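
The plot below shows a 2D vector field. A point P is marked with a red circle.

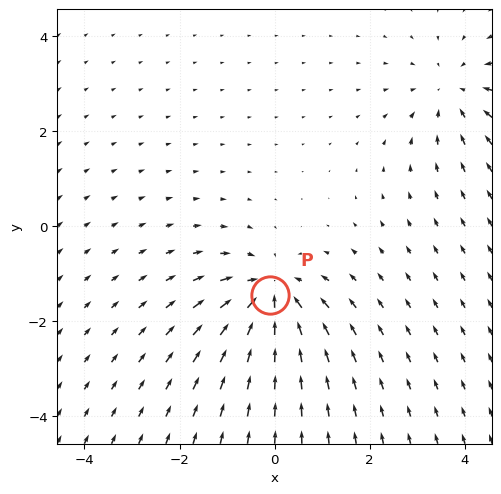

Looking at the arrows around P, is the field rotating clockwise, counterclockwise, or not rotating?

not rotating

Near P at (-0.1, -1.4) the arrows show no circulation. The curl there is ≈0.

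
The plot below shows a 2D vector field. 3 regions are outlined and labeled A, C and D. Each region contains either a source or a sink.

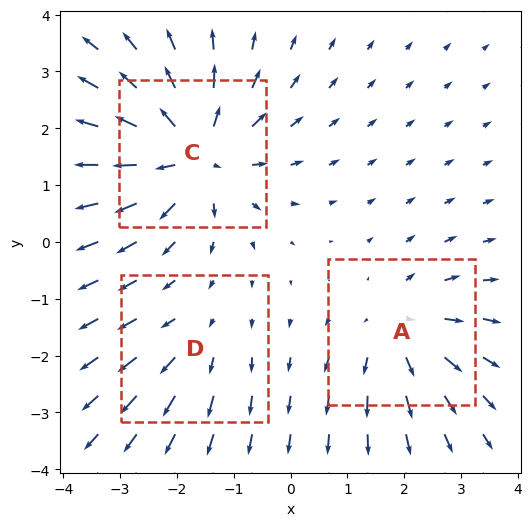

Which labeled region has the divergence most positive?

Divergence at each region's feature centre — A: about +3, C: about +5, D: about +2. Region C is most positive.

C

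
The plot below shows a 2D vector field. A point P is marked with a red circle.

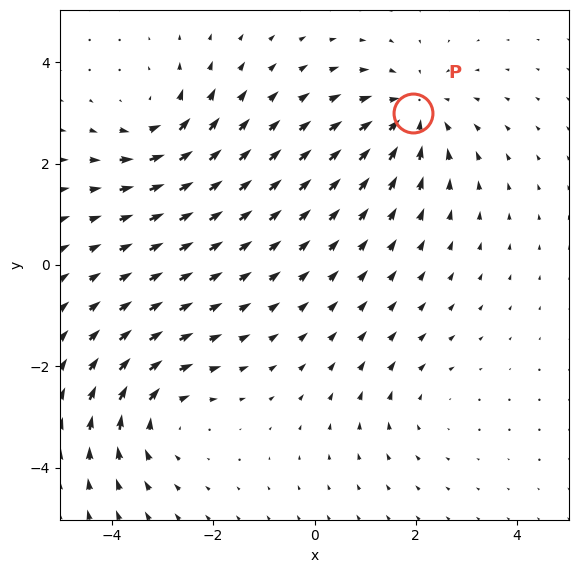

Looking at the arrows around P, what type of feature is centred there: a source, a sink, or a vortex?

sink

At P (1.9, 3.0) the arrows converge inward. Divergence about -4, curl ≈0 — negative divergence with near-zero curl is a sink.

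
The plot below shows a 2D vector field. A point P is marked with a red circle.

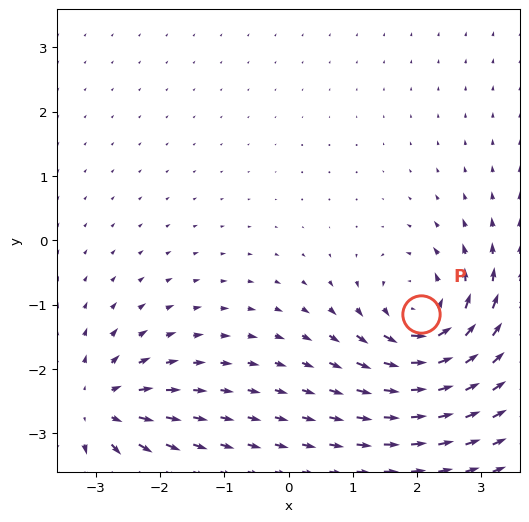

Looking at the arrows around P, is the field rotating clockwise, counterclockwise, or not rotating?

counterclockwise

Near P at (2.1, -1.1) the arrows circulate counterclockwise. The curl (z-component) there is about +6; positive curl means counterclockwise rotation.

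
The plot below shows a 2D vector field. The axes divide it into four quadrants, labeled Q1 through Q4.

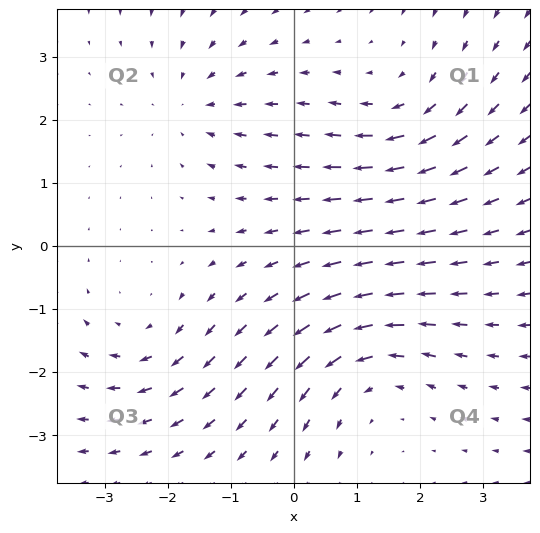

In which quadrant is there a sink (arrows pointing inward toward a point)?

Q2

The sink sits at approximately (-1.6, 2.3), which lies in quadrant Q2. The divergence there is about -3, negative as expected for a sink.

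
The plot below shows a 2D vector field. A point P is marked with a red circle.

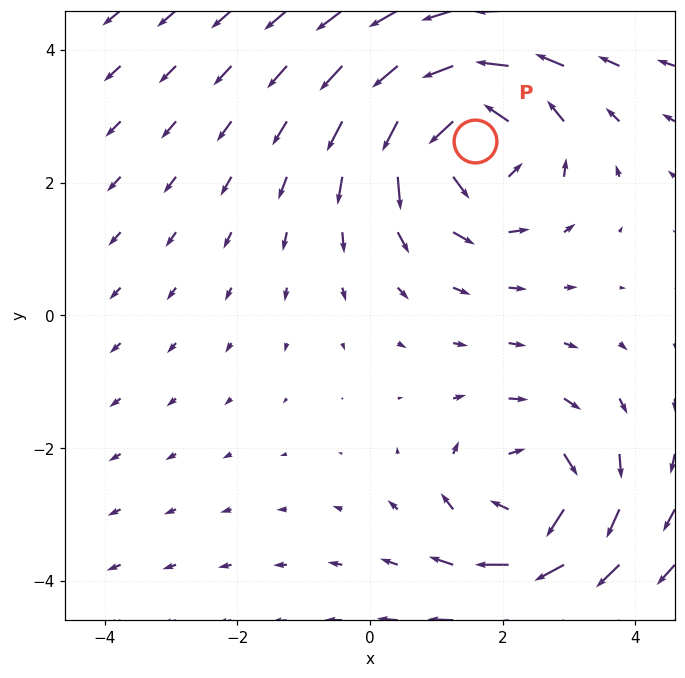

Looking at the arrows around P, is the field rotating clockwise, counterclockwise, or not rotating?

Near P at (1.6, 2.6) the arrows circulate counterclockwise. The curl (z-component) there is about +4; positive curl means counterclockwise rotation.

counterclockwise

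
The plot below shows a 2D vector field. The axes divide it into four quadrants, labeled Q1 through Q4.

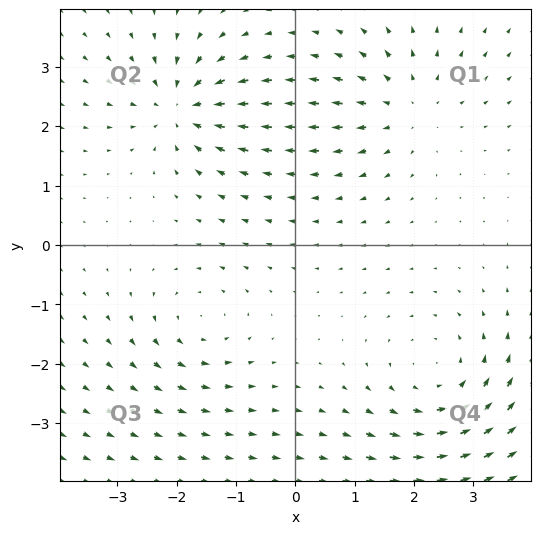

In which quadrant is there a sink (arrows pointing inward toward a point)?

The sink sits at approximately (-1.9, 2.3), which lies in quadrant Q2. The divergence there is about -5, negative as expected for a sink.

Q2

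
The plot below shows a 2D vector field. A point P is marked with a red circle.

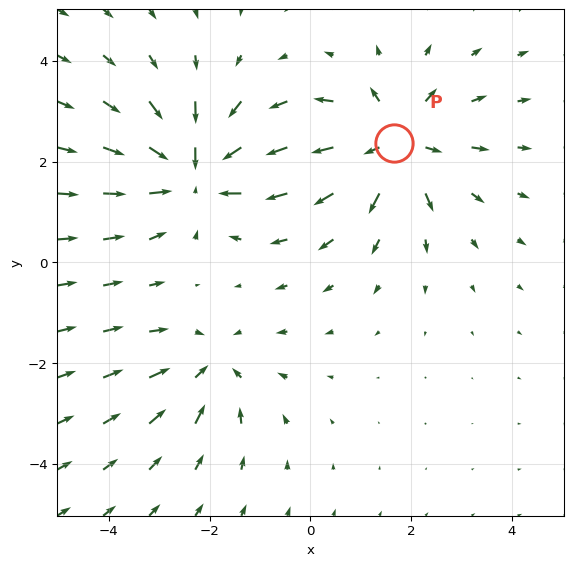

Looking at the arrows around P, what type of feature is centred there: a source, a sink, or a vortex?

At P (1.7, 2.4) the arrows spread outward. Divergence about +4, curl ≈0 — positive divergence with near-zero curl is a source.

source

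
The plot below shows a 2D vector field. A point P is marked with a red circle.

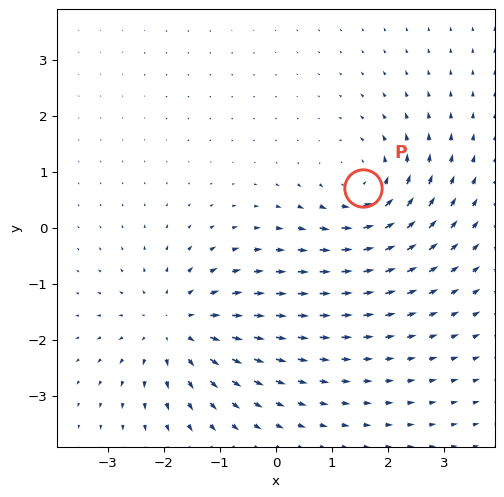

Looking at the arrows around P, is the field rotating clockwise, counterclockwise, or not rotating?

Near P at (1.6, 0.7) the arrows circulate counterclockwise. The curl (z-component) there is about +4; positive curl means counterclockwise rotation.

counterclockwise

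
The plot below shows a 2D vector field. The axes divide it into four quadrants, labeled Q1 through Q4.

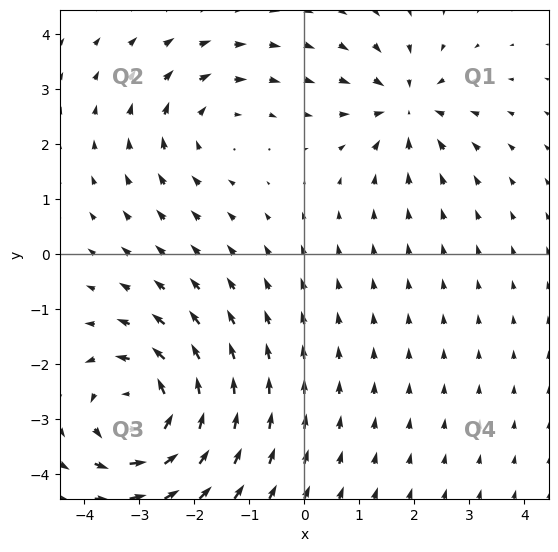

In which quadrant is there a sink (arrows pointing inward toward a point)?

The sink sits at approximately (1.9, 2.7), which lies in quadrant Q1. The divergence there is about -3, negative as expected for a sink.

Q1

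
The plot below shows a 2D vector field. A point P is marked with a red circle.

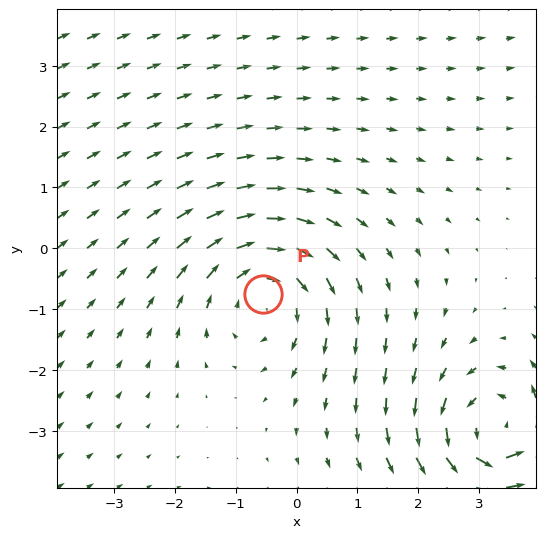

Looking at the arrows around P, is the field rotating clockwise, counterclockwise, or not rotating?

clockwise

Near P at (-0.6, -0.8) the arrows circulate clockwise. The curl (z-component) there is about -3; negative curl means clockwise rotation.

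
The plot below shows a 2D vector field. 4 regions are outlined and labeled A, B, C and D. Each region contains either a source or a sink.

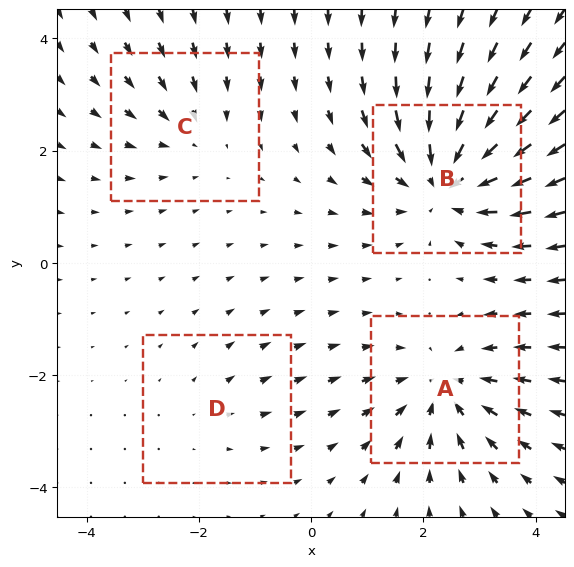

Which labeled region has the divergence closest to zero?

Divergence at each region's feature centre — A: about -5, B: about -7, C: about -3, D: about +2. Region D is closest to zero.

D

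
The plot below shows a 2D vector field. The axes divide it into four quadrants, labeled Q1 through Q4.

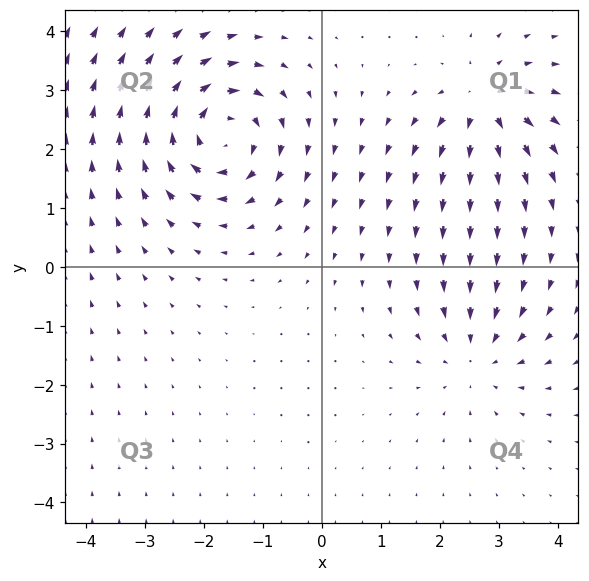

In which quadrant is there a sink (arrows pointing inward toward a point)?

The sink sits at approximately (2.6, -1.5), which lies in quadrant Q4. The divergence there is about -4, negative as expected for a sink.

Q4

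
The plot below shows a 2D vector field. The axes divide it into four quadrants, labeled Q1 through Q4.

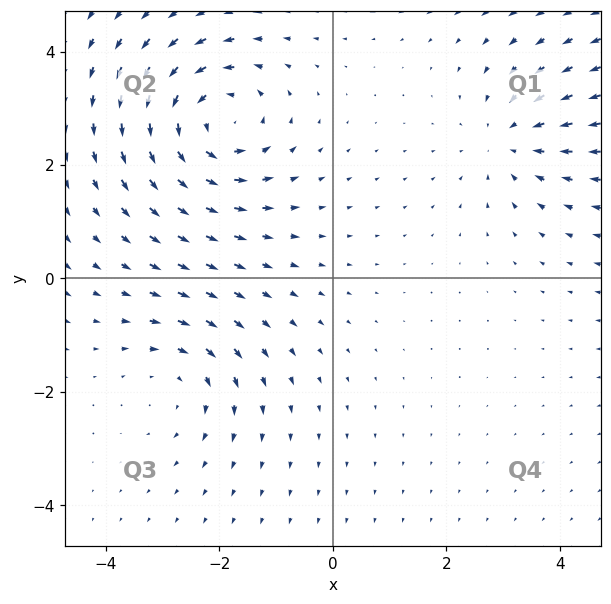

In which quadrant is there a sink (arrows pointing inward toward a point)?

Q1

The sink sits at approximately (3.1, 2.4), which lies in quadrant Q1. The divergence there is about -3, negative as expected for a sink.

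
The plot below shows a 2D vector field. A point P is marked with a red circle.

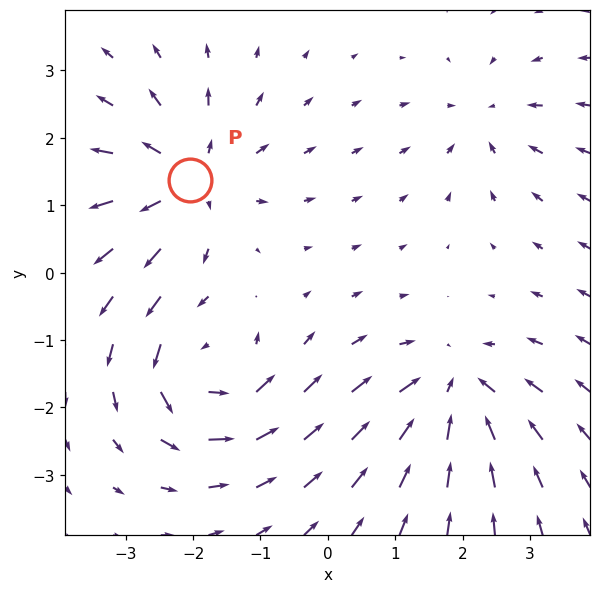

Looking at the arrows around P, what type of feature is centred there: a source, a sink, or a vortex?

At P (-2.0, 1.4) the arrows spread outward. Divergence about +6, curl ≈0 — positive divergence with near-zero curl is a source.

source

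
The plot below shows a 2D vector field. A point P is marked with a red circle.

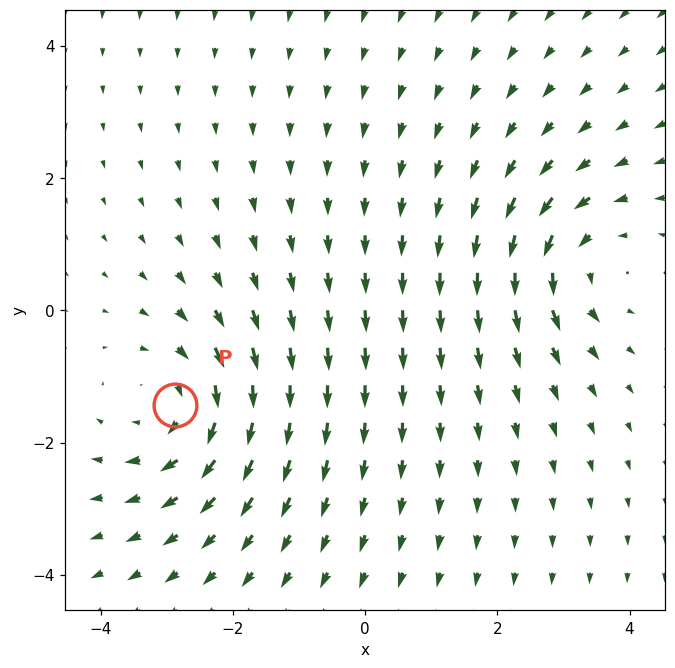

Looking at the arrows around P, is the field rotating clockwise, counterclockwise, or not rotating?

Near P at (-2.9, -1.4) the arrows circulate clockwise. The curl (z-component) there is about -4; negative curl means clockwise rotation.

clockwise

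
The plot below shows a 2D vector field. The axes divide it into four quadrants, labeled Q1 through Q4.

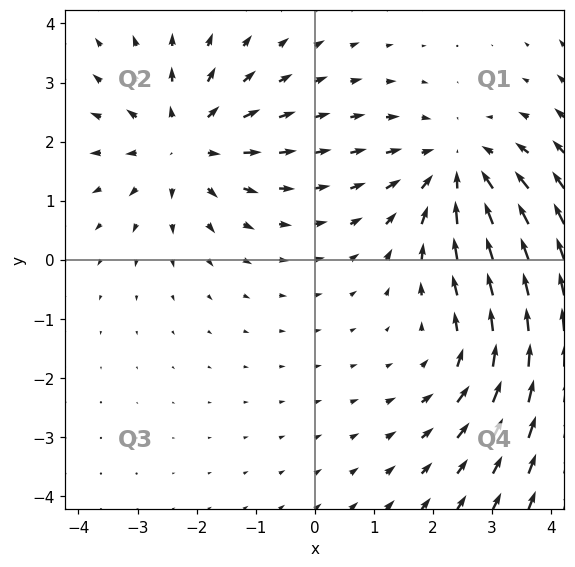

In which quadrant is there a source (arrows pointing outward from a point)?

The source sits at approximately (-2.2, 2.0), which lies in quadrant Q2. The divergence there is about +4, positive as expected for a source.

Q2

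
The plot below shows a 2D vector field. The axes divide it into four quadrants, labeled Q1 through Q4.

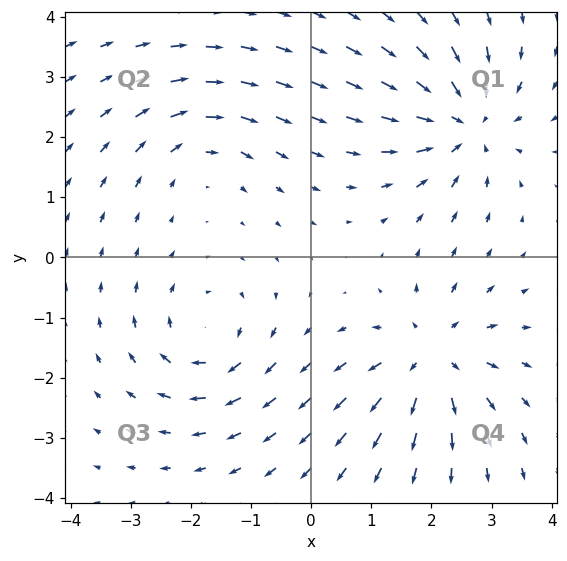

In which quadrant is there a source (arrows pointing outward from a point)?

Q4

The source sits at approximately (2.0, -1.6), which lies in quadrant Q4. The divergence there is about +5, positive as expected for a source.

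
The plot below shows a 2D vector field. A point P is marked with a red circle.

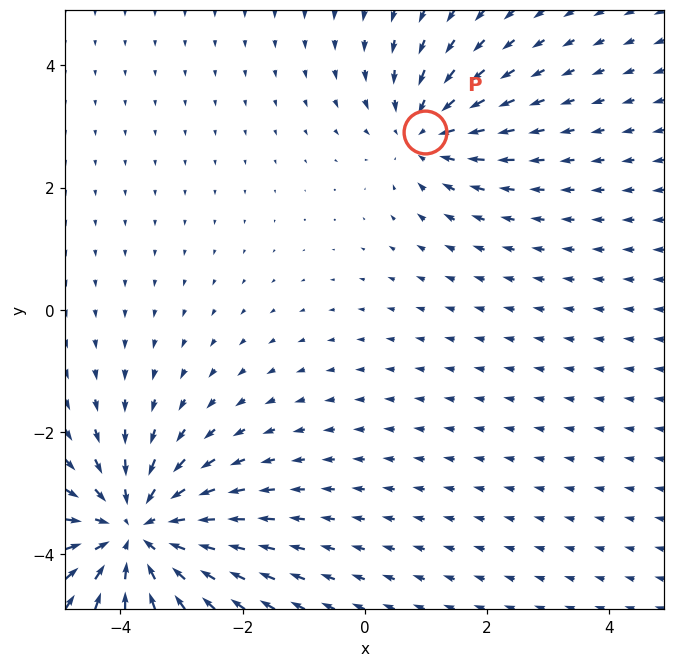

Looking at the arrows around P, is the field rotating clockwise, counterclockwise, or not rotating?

Near P at (1.0, 2.9) the arrows show no circulation. The curl there is ≈0.

not rotating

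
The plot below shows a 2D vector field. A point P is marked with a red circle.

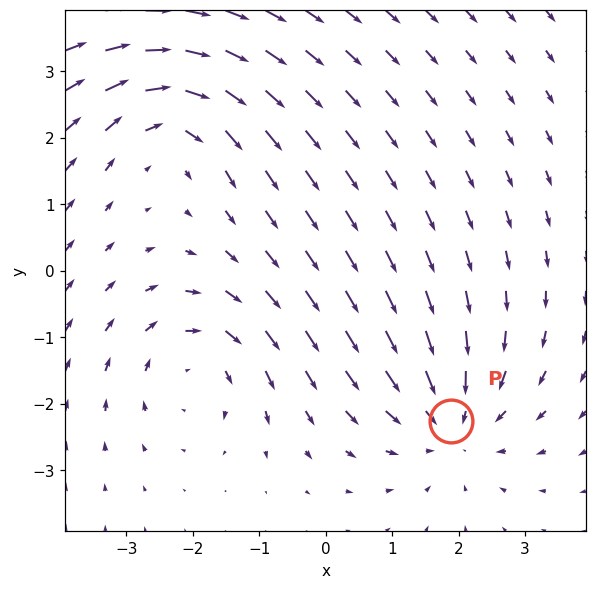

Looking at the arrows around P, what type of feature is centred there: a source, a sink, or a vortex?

sink

At P (1.9, -2.3) the arrows converge inward. Divergence about -4, curl ≈0 — negative divergence with near-zero curl is a sink.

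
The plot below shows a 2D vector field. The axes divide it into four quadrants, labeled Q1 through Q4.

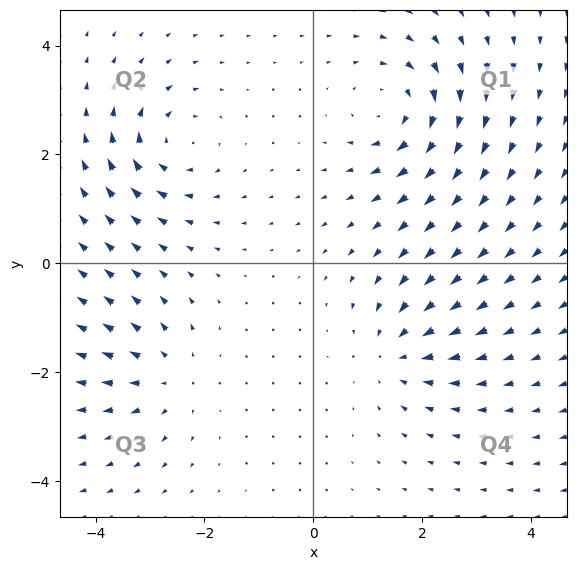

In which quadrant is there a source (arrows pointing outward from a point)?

Q3

The source sits at approximately (-2.6, -2.1), which lies in quadrant Q3. The divergence there is about +4, positive as expected for a source.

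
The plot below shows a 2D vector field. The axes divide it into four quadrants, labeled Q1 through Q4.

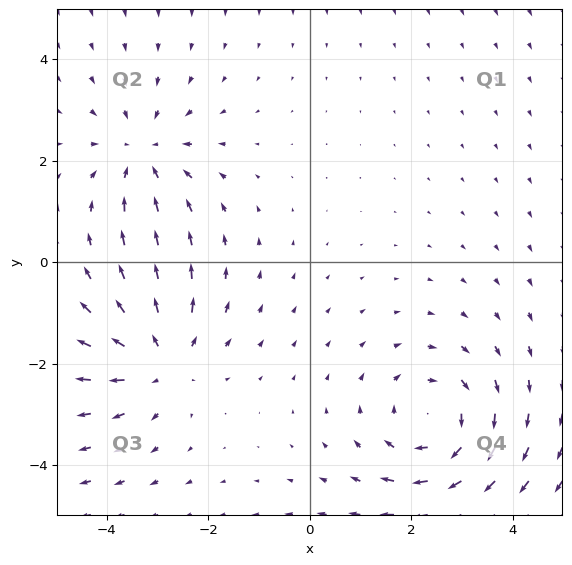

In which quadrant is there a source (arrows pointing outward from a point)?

Q3

The source sits at approximately (-2.9, -1.9), which lies in quadrant Q3. The divergence there is about +4, positive as expected for a source.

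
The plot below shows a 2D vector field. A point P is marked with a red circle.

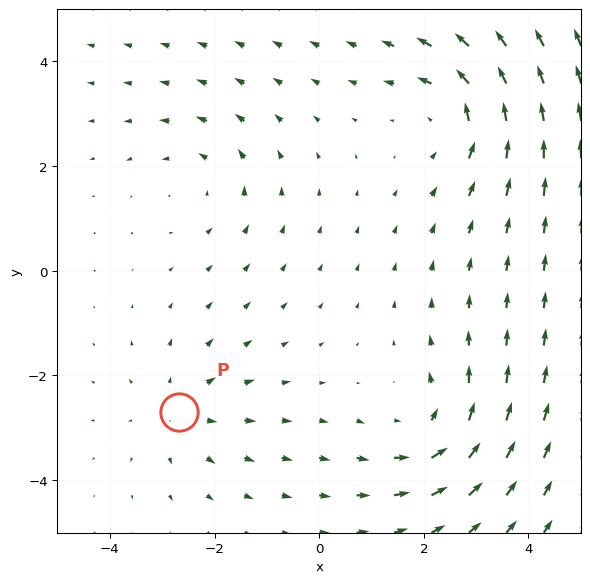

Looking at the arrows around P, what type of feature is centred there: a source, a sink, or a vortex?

At P (-2.7, -2.7) the arrows spread outward. Divergence about +3, curl ≈0 — positive divergence with near-zero curl is a source.

source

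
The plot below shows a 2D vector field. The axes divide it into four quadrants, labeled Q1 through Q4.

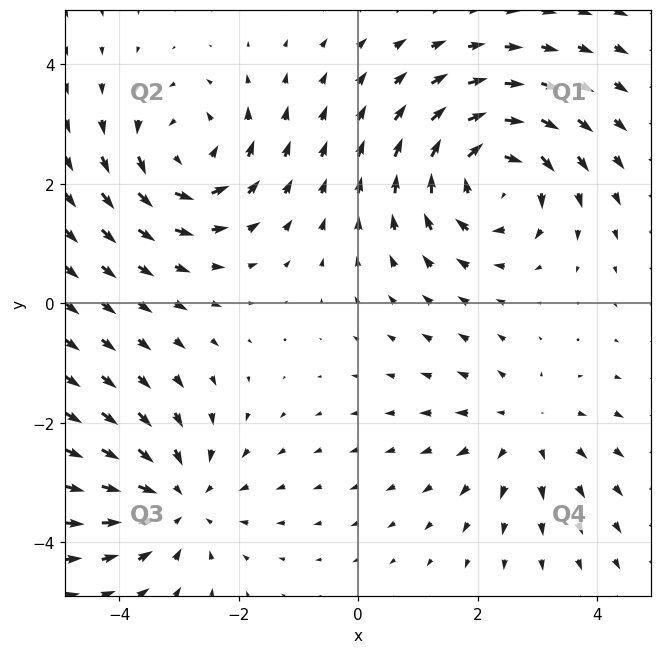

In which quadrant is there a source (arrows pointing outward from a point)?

Q4

The source sits at approximately (2.8, -2.1), which lies in quadrant Q4. The divergence there is about +3, positive as expected for a source.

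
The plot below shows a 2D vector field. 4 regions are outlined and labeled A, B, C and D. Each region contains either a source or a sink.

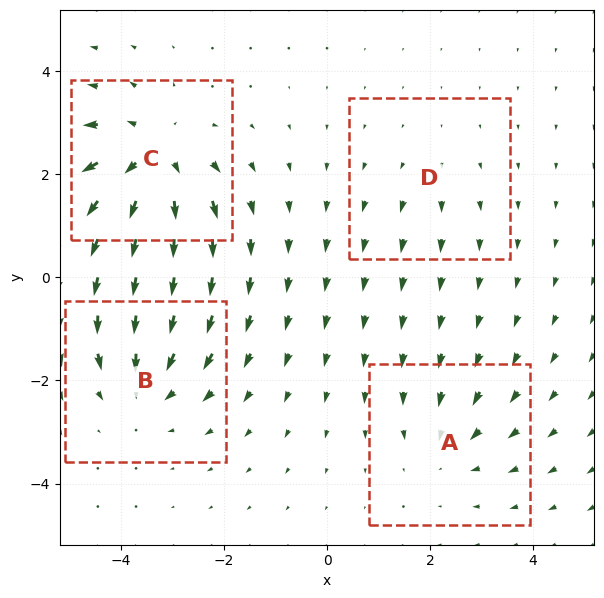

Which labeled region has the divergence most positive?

C

Divergence at each region's feature centre — A: about -3, B: about -4, C: about +6, D: about +2. Region C is most positive.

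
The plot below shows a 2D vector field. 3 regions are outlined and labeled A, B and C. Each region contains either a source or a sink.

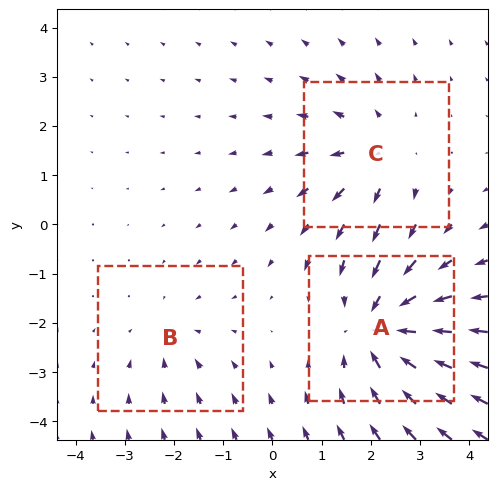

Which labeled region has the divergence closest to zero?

Divergence at each region's feature centre — A: about -4, B: about -2, C: about +3. Region B is closest to zero.

B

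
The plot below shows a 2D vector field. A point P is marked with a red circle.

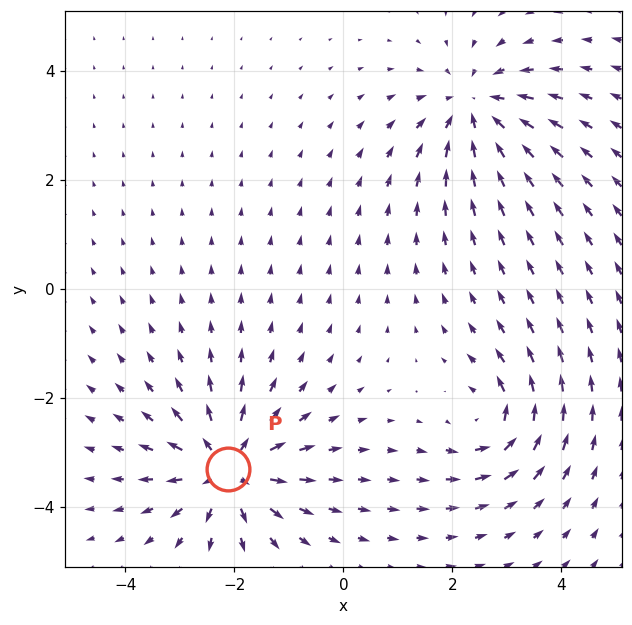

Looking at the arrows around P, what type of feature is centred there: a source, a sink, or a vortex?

At P (-2.1, -3.3) the arrows spread outward. Divergence about +5, curl ≈0 — positive divergence with near-zero curl is a source.

source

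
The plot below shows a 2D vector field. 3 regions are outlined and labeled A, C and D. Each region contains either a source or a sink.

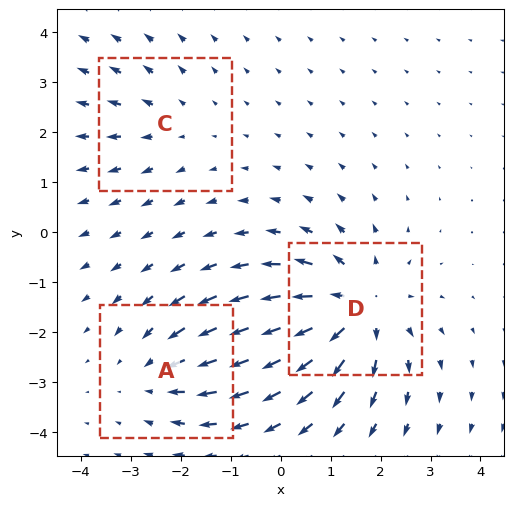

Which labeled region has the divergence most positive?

Divergence at each region's feature centre — A: about -3, C: about +2, D: about +4. Region D is most positive.

D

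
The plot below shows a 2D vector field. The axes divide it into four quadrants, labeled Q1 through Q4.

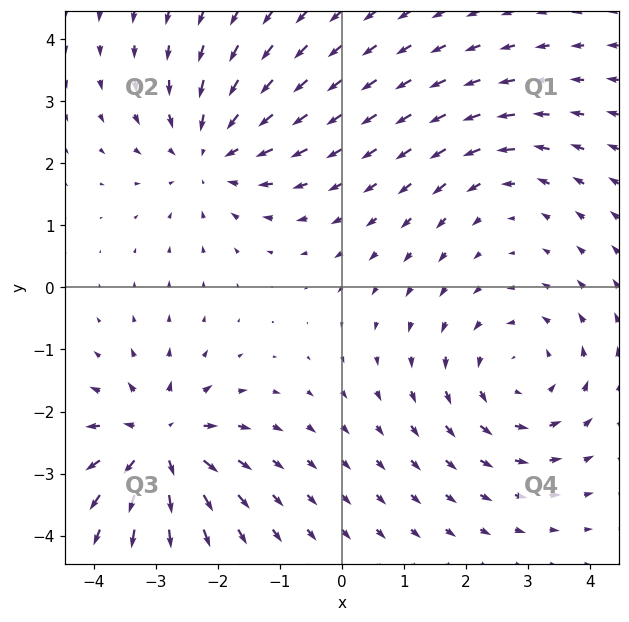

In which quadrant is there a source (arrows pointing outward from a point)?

Q3

The source sits at approximately (-2.9, -2.5), which lies in quadrant Q3. The divergence there is about +6, positive as expected for a source.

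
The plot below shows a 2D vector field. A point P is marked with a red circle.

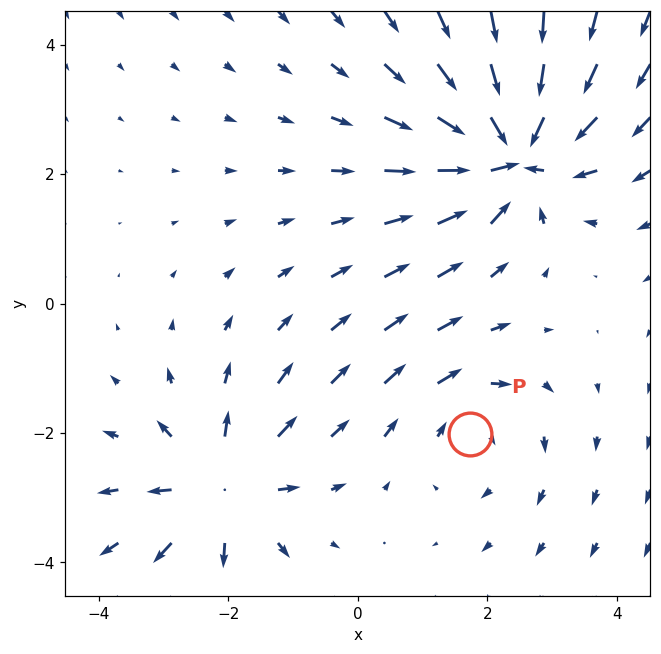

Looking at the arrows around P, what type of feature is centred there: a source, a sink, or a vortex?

vortex

At P (1.7, -2.0) the arrows circulate clockwise. Divergence ≈0, curl about -2 — near-zero divergence with nonzero curl is a vortex.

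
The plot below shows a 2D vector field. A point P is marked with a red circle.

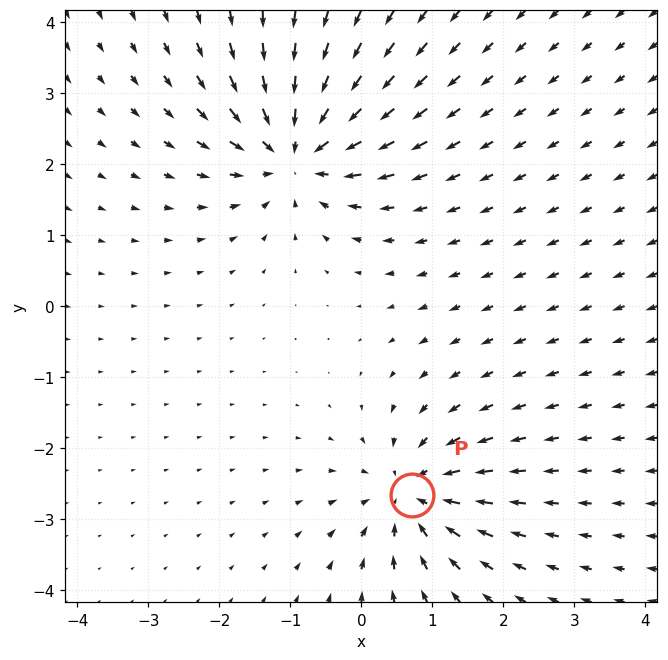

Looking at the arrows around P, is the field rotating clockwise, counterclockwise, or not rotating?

not rotating

Near P at (0.7, -2.7) the arrows show no circulation. The curl there is ≈0.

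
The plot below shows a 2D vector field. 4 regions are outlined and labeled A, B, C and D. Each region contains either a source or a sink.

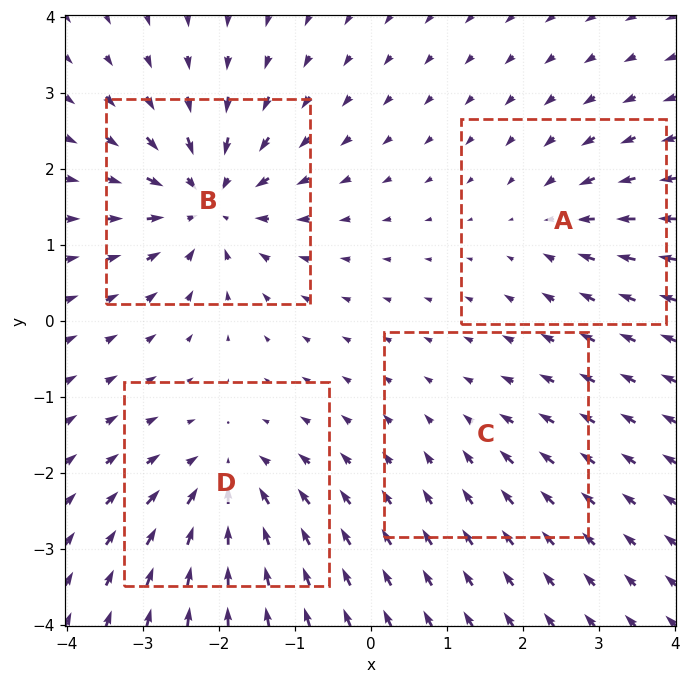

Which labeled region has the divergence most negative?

Divergence at each region's feature centre — A: about -4, B: about -8, C: about -2, D: about -6. Region B is most negative.

B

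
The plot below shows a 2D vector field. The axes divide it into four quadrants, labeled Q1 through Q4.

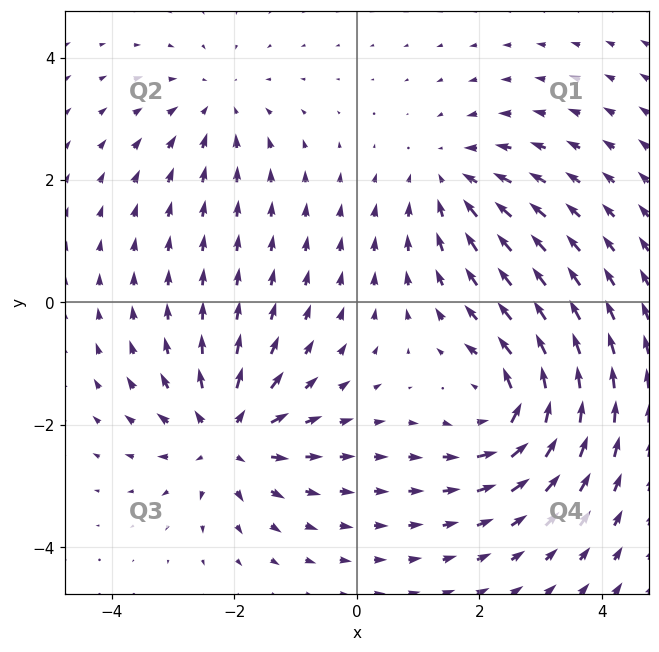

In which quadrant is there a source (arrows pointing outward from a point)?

The source sits at approximately (-2.1, -2.2), which lies in quadrant Q3. The divergence there is about +6, positive as expected for a source.

Q3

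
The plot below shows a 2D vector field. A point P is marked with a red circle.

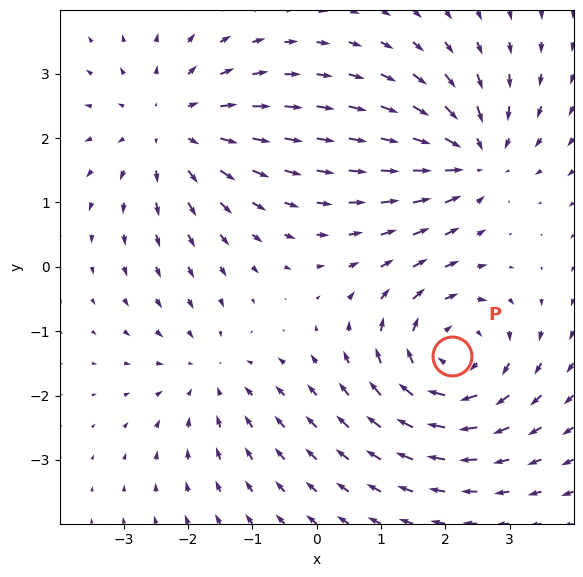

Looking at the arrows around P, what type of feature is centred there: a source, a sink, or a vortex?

vortex

At P (2.1, -1.4) the arrows circulate clockwise. Divergence ≈0, curl about -4 — near-zero divergence with nonzero curl is a vortex.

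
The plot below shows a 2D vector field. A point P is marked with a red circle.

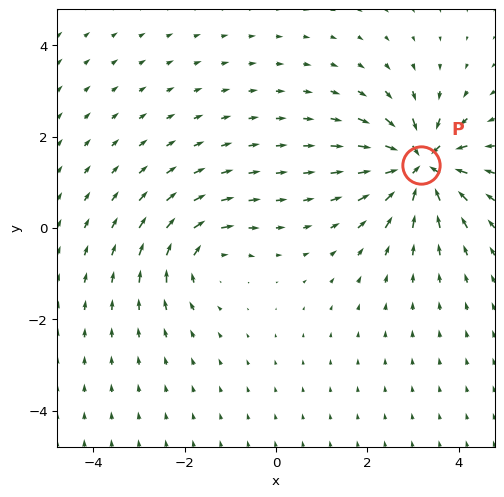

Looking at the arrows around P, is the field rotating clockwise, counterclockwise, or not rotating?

not rotating

Near P at (3.2, 1.4) the arrows show no circulation. The curl there is ≈0.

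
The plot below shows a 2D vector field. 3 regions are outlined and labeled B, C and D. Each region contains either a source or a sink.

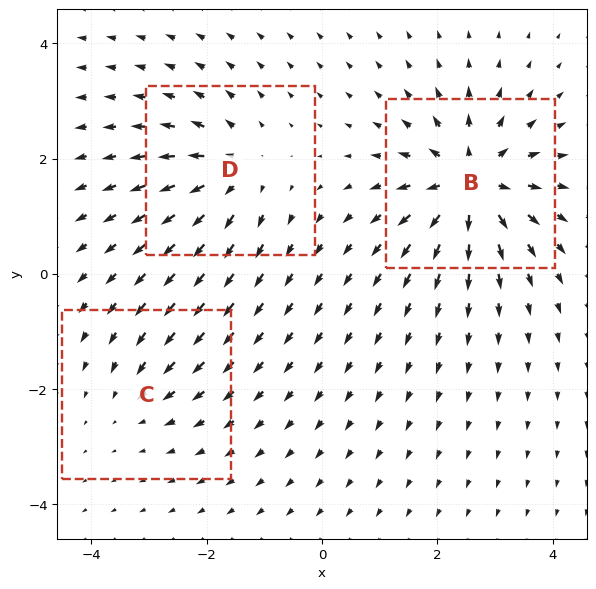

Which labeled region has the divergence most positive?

Divergence at each region's feature centre — B: about +7, C: about -2, D: about +4. Region B is most positive.

B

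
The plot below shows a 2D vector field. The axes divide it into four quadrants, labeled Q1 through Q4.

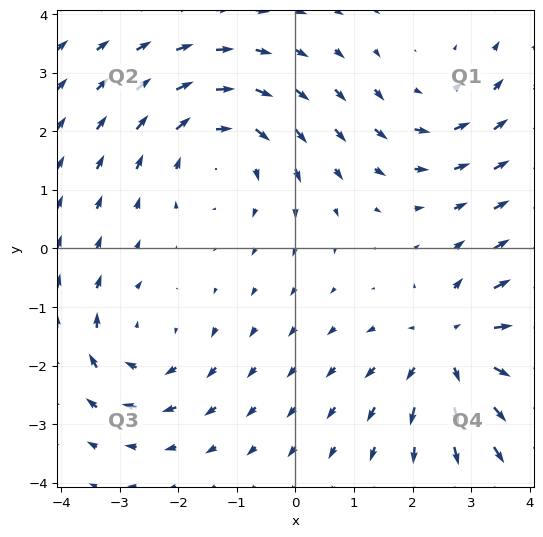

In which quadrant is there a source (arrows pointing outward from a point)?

Q4

The source sits at approximately (2.7, -1.7), which lies in quadrant Q4. The divergence there is about +4, positive as expected for a source.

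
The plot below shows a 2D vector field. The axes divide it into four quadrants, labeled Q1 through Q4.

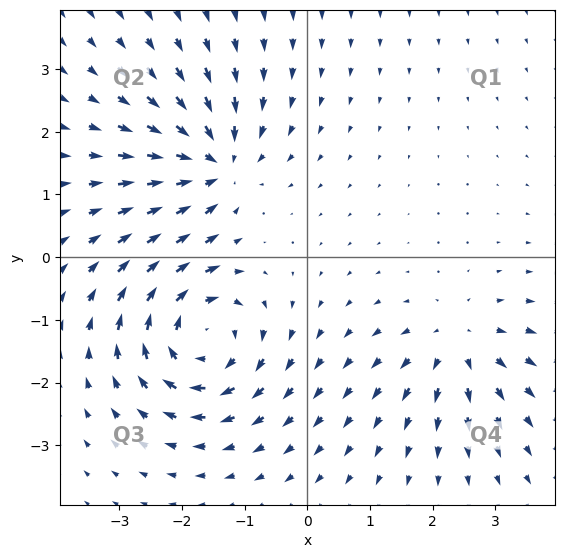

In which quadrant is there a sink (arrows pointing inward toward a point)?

The sink sits at approximately (-1.5, 1.5), which lies in quadrant Q2. The divergence there is about -5, negative as expected for a sink.

Q2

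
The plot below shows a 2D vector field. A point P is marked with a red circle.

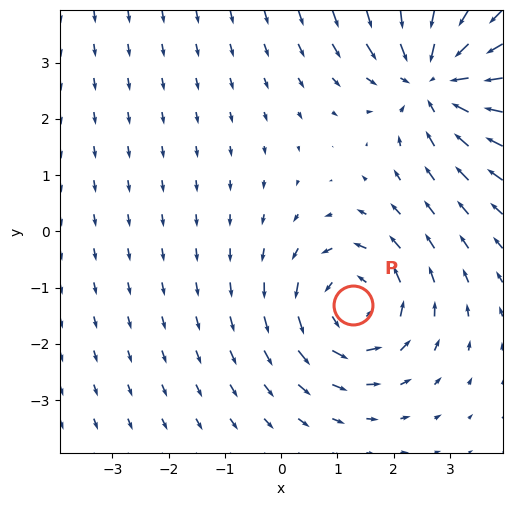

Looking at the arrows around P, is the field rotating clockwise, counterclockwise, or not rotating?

counterclockwise

Near P at (1.3, -1.3) the arrows circulate counterclockwise. The curl (z-component) there is about +3; positive curl means counterclockwise rotation.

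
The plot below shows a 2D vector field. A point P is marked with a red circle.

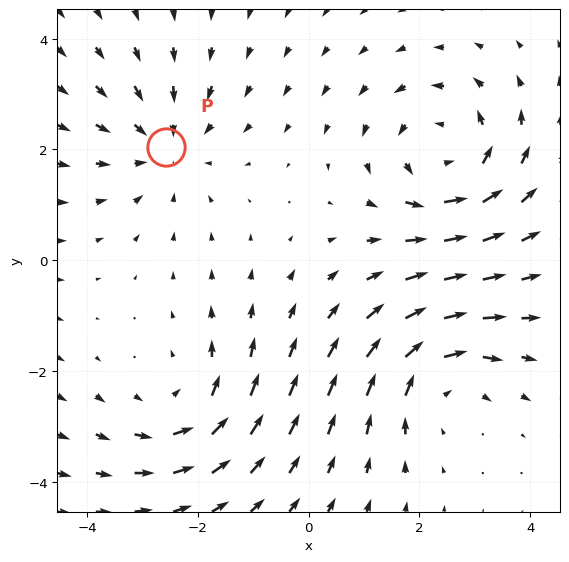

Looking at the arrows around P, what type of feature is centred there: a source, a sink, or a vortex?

At P (-2.6, 2.0) the arrows converge inward. Divergence about -3, curl ≈0 — negative divergence with near-zero curl is a sink.

sink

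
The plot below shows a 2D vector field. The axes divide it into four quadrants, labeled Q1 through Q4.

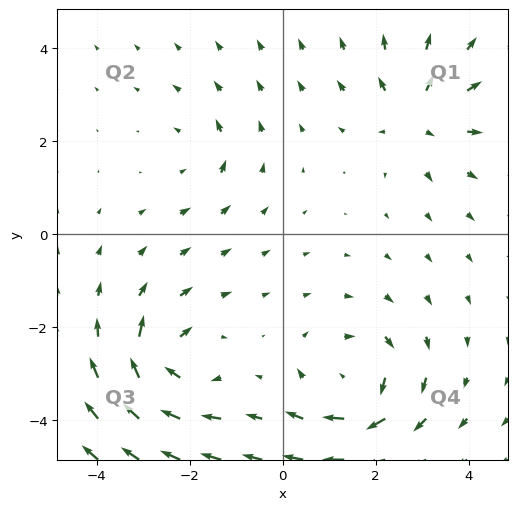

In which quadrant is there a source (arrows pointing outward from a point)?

The source sits at approximately (2.9, 2.5), which lies in quadrant Q1. The divergence there is about +4, positive as expected for a source.

Q1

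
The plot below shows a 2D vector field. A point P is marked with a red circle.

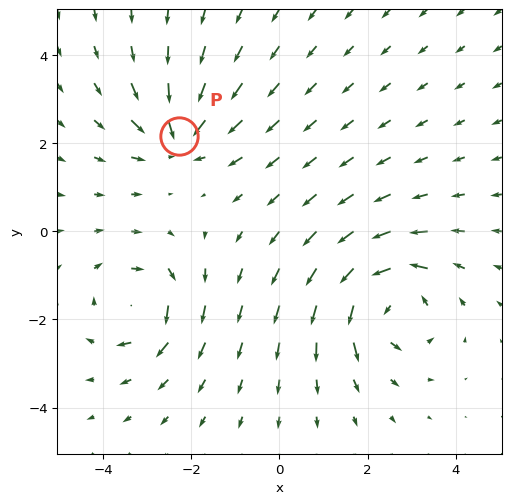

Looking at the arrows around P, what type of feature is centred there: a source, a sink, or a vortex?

sink

At P (-2.3, 2.2) the arrows converge inward. Divergence about -4, curl ≈0 — negative divergence with near-zero curl is a sink.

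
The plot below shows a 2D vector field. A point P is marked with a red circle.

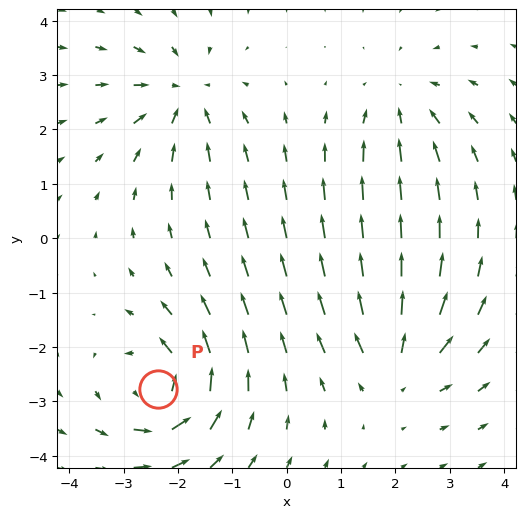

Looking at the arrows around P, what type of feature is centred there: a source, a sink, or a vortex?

vortex

At P (-2.4, -2.8) the arrows circulate counterclockwise. Divergence ≈0, curl about +5 — near-zero divergence with nonzero curl is a vortex.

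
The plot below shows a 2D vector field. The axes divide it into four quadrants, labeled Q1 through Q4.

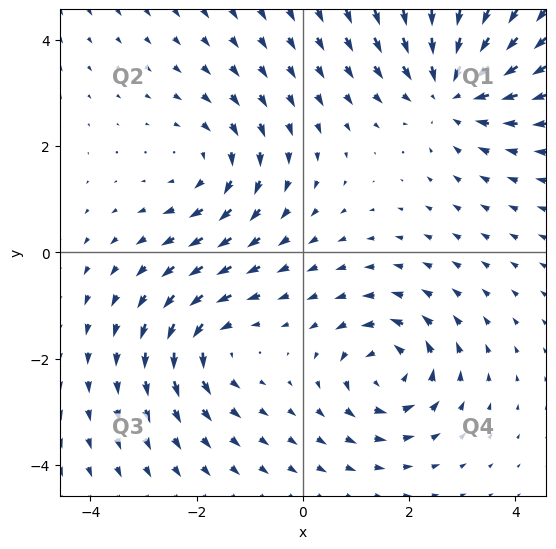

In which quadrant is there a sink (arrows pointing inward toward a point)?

Q1

The sink sits at approximately (2.8, 3.1), which lies in quadrant Q1. The divergence there is about -4, negative as expected for a sink.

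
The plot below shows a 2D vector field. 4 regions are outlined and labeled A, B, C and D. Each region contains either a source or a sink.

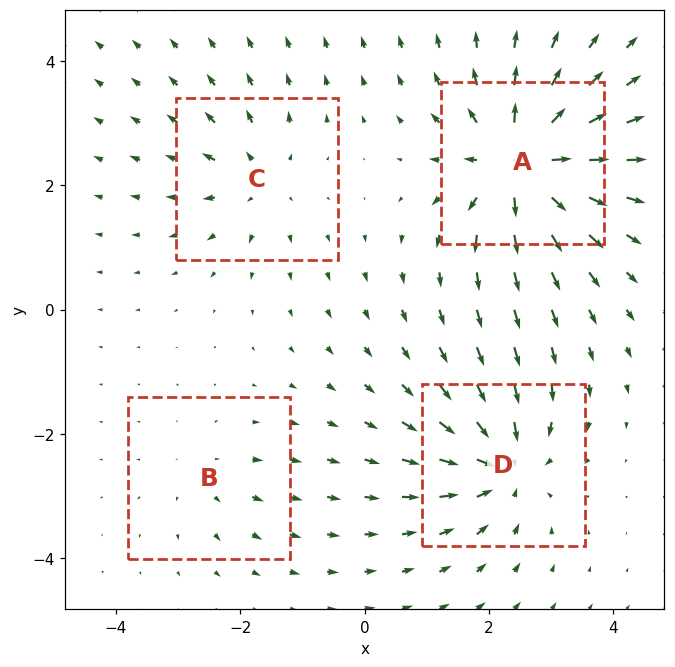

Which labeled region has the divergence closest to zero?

Divergence at each region's feature centre — A: about +8, B: about +2, C: about +4, D: about -6. Region B is closest to zero.

B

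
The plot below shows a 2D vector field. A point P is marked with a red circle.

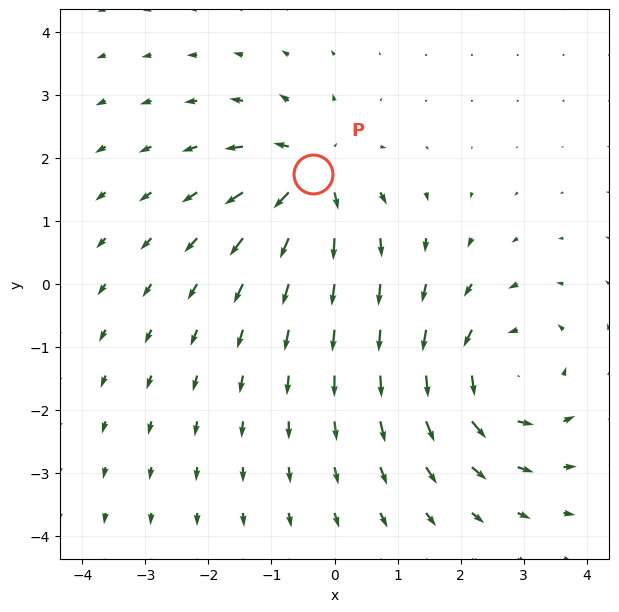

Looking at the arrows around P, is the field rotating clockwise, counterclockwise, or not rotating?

not rotating

Near P at (-0.3, 1.7) the arrows show no circulation. The curl there is ≈0.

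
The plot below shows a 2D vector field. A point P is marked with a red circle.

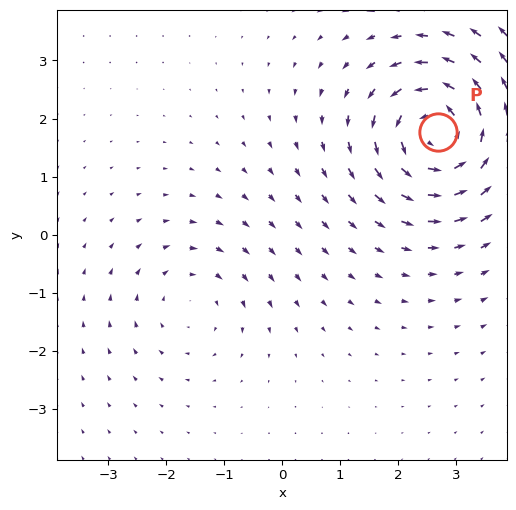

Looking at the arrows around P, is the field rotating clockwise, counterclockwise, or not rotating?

counterclockwise

Near P at (2.7, 1.8) the arrows circulate counterclockwise. The curl (z-component) there is about +6; positive curl means counterclockwise rotation.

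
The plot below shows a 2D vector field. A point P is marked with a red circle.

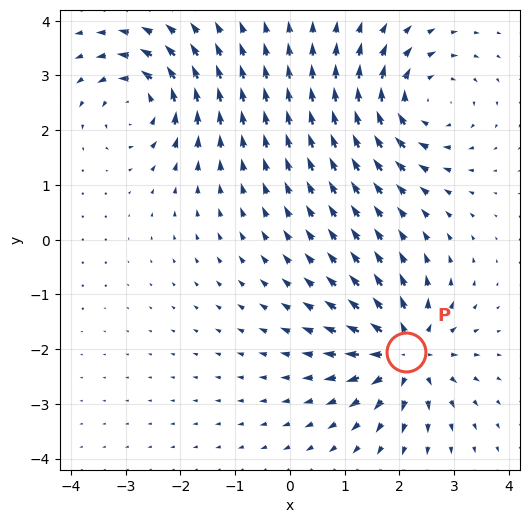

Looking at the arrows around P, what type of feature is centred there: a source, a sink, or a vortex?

At P (2.1, -2.1) the arrows spread outward. Divergence about +7, curl ≈0 — positive divergence with near-zero curl is a source.

source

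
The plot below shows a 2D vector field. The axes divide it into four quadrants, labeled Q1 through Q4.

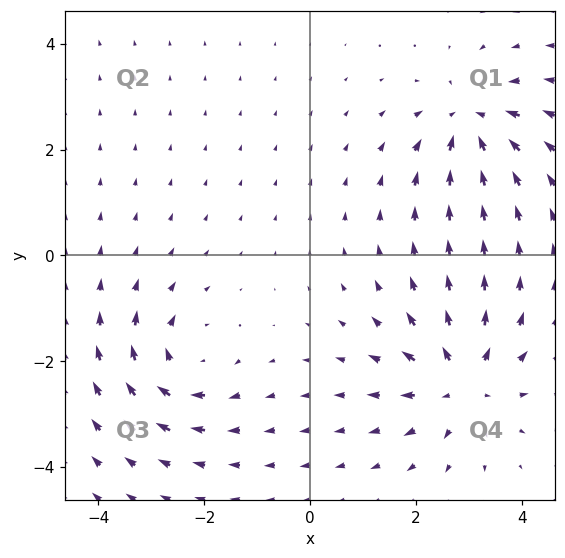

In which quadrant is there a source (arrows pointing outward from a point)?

The source sits at approximately (2.9, -2.4), which lies in quadrant Q4. The divergence there is about +5, positive as expected for a source.

Q4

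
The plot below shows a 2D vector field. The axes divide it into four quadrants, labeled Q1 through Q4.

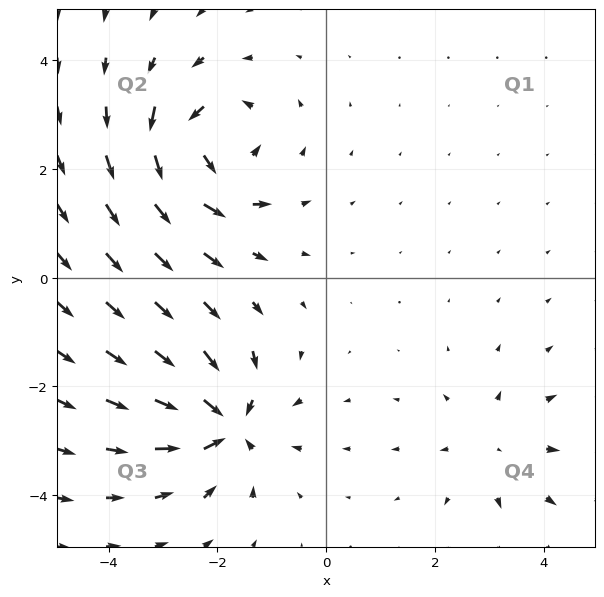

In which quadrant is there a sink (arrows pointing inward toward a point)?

The sink sits at approximately (-1.9, -2.7), which lies in quadrant Q3. The divergence there is about -7, negative as expected for a sink.

Q3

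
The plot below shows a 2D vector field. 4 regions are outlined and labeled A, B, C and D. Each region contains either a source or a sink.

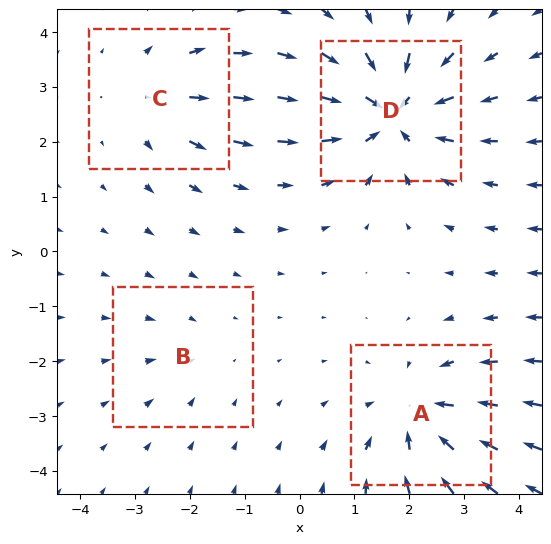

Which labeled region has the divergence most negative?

Divergence at each region's feature centre — A: about -5, B: about -2, C: about +3, D: about -7. Region D is most negative.

D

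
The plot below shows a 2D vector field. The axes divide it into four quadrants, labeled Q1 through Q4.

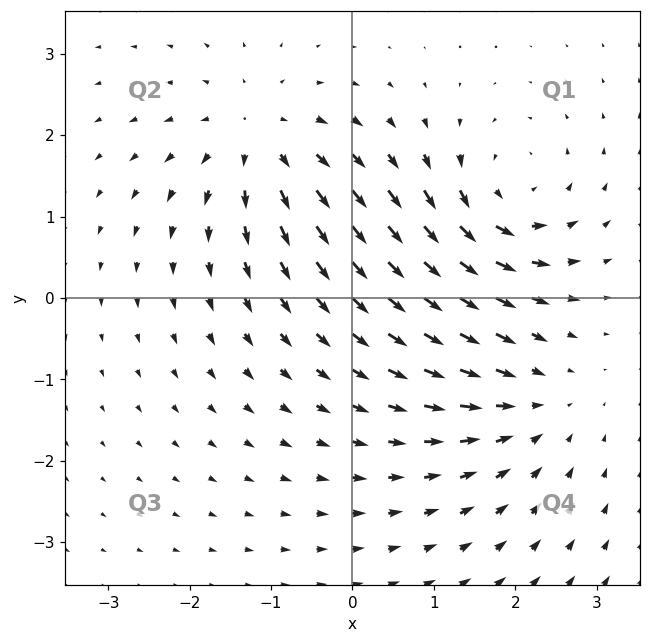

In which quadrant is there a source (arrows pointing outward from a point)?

The source sits at approximately (-1.2, 2.0), which lies in quadrant Q2. The divergence there is about +6, positive as expected for a source.

Q2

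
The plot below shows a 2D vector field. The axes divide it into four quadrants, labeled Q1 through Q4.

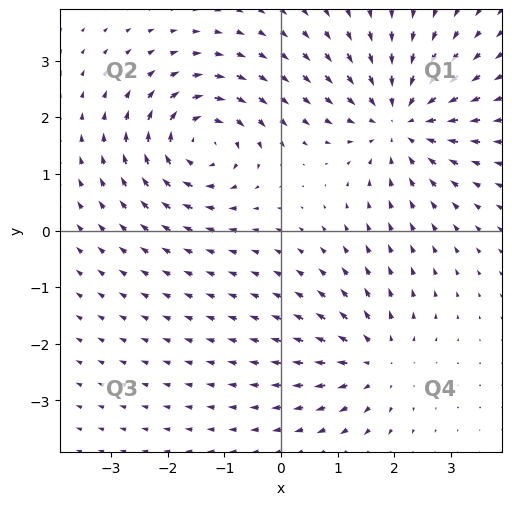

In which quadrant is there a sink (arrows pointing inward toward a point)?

The sink sits at approximately (2.1, 1.9), which lies in quadrant Q1. The divergence there is about -4, negative as expected for a sink.

Q1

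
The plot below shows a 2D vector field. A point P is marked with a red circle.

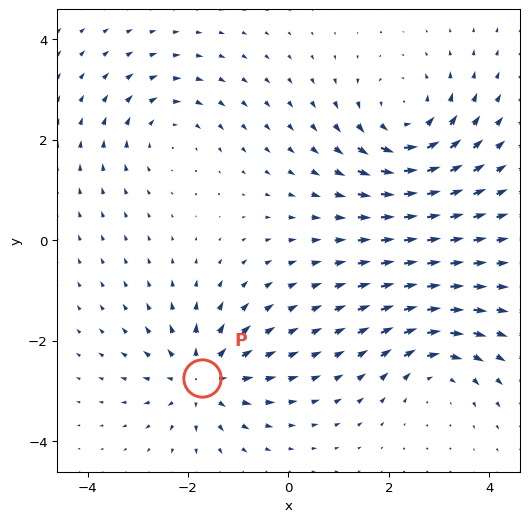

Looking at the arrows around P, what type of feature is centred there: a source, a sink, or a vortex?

At P (-1.7, -2.7) the arrows spread outward. Divergence about +5, curl ≈0 — positive divergence with near-zero curl is a source.

source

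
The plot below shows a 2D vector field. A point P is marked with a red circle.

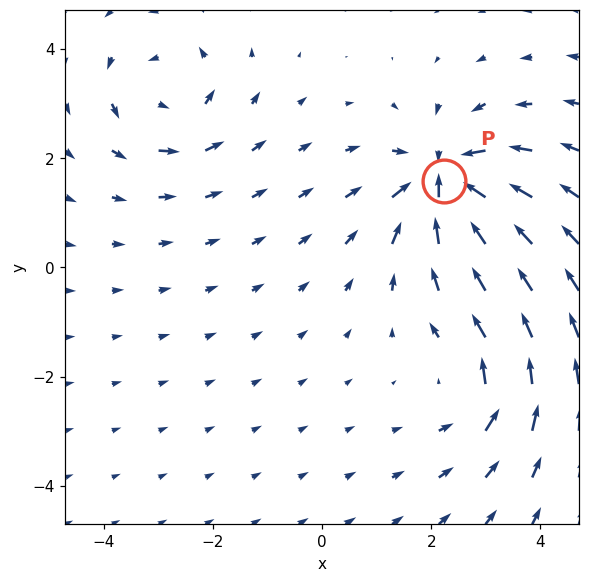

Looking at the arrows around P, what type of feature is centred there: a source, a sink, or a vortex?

sink

At P (2.2, 1.6) the arrows converge inward. Divergence about -5, curl ≈0 — negative divergence with near-zero curl is a sink.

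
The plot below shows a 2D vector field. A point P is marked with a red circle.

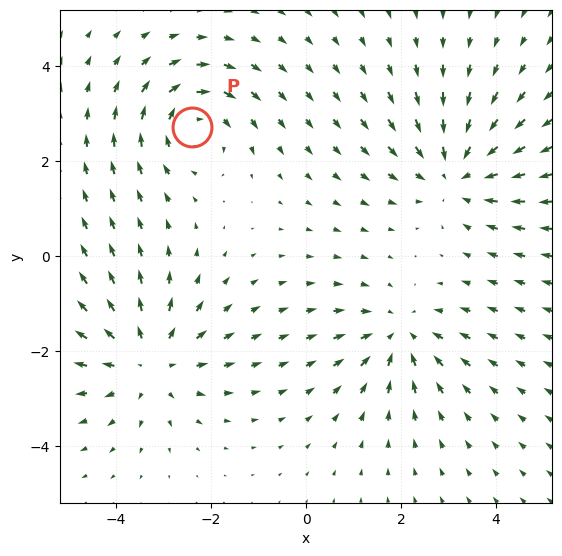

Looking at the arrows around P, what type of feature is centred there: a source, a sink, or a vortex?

At P (-2.4, 2.7) the arrows circulate clockwise. Divergence ≈0, curl about -3 — near-zero divergence with nonzero curl is a vortex.

vortex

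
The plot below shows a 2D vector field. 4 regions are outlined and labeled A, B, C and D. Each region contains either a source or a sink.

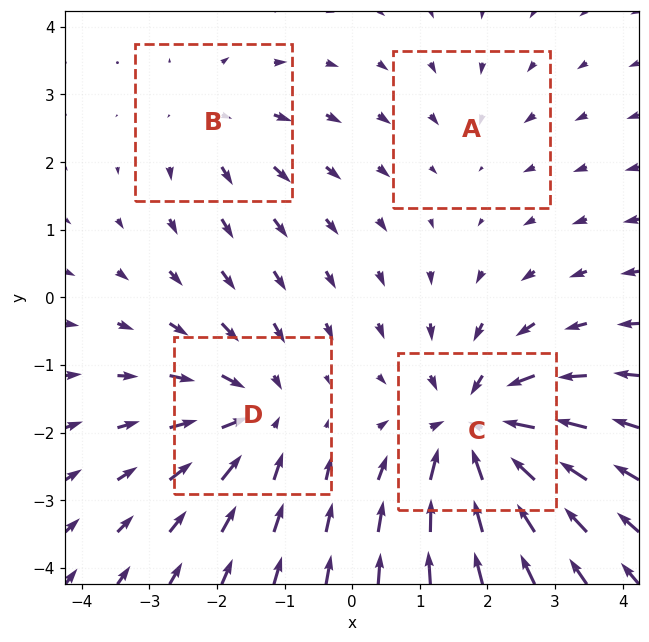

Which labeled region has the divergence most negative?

Divergence at each region's feature centre — A: about -2, B: about +3, C: about -7, D: about -4. Region C is most negative.

C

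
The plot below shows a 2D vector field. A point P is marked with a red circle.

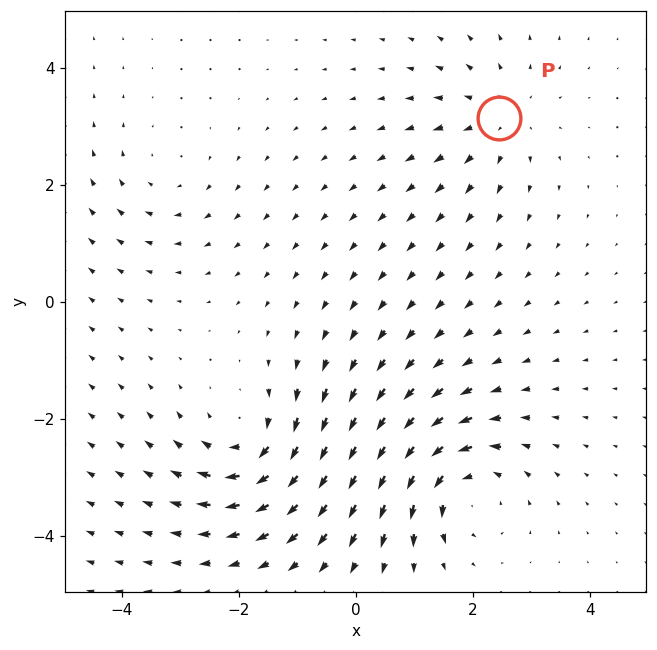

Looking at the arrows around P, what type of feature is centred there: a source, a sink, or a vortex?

At P (2.4, 3.1) the arrows spread outward. Divergence about +3, curl ≈0 — positive divergence with near-zero curl is a source.

source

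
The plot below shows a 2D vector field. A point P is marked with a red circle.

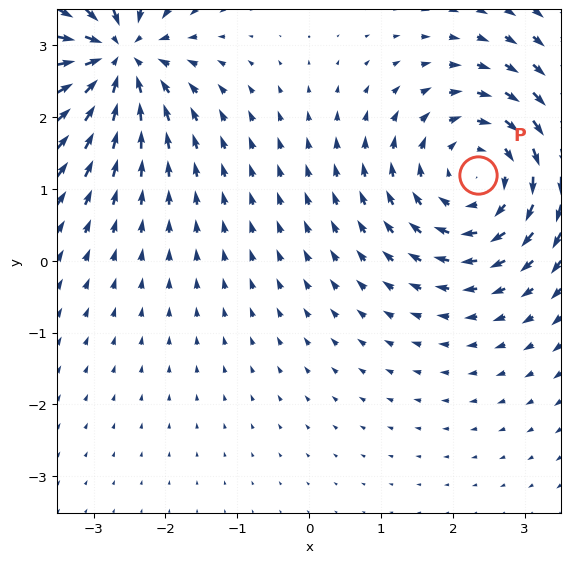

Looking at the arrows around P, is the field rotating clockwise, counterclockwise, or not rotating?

clockwise

Near P at (2.4, 1.2) the arrows circulate clockwise. The curl (z-component) there is about -4; negative curl means clockwise rotation.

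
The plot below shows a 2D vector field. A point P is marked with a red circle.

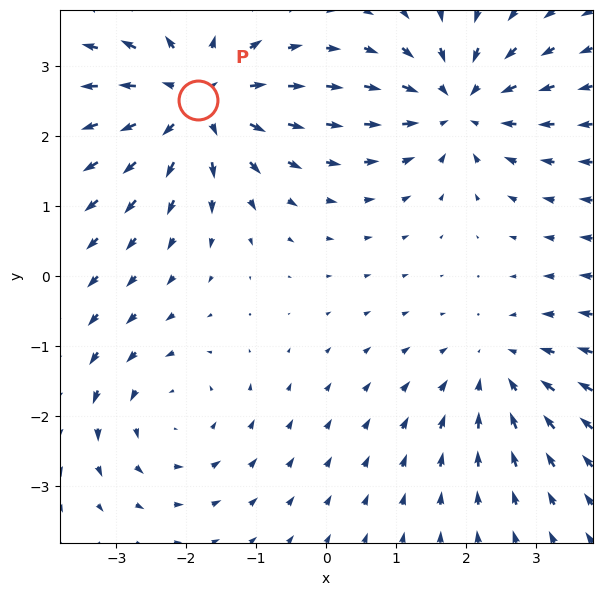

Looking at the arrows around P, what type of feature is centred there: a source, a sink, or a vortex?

source

At P (-1.8, 2.5) the arrows spread outward. Divergence about +4, curl ≈0 — positive divergence with near-zero curl is a source.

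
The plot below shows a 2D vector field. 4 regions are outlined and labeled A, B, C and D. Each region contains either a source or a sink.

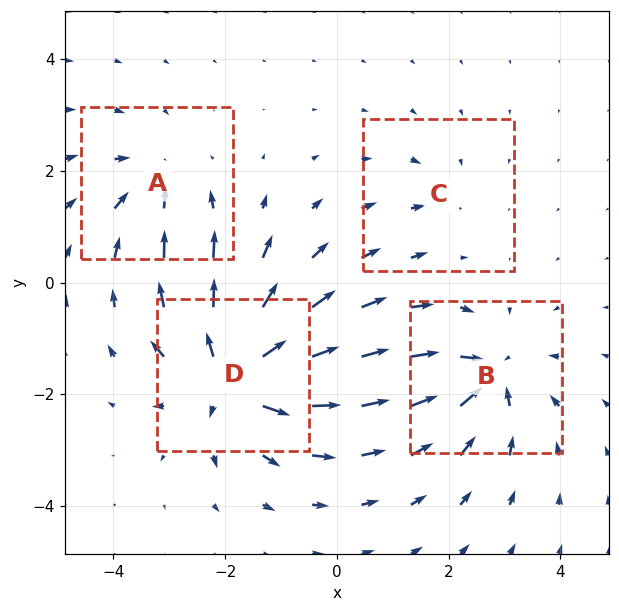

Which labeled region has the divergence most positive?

D

Divergence at each region's feature centre — A: about -4, B: about -6, C: about -2, D: about +8. Region D is most positive.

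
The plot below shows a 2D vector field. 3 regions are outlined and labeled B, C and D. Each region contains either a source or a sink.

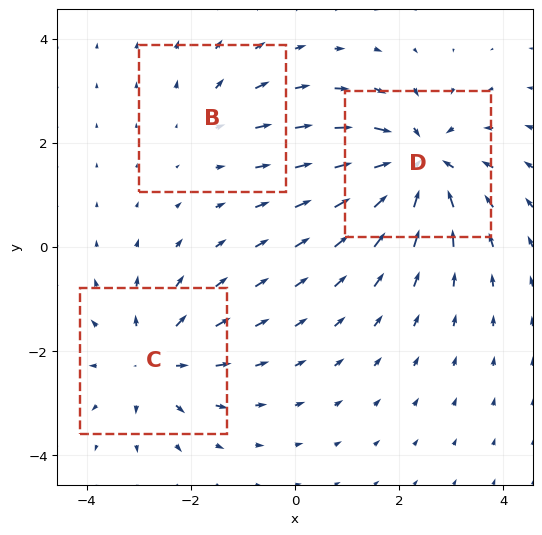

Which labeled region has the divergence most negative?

D

Divergence at each region's feature centre — B: about +2, C: about +3, D: about -5. Region D is most negative.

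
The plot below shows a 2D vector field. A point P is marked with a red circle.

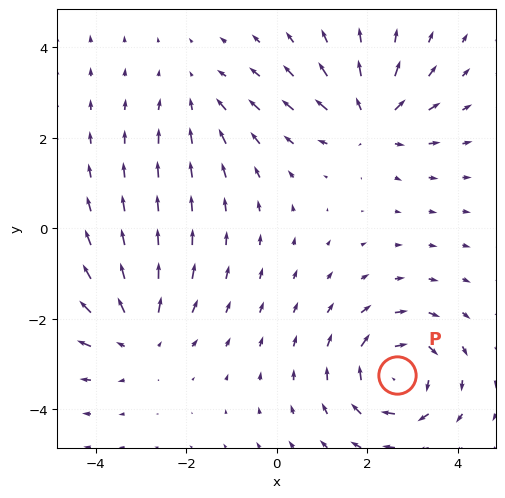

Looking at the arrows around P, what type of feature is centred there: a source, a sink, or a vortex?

vortex

At P (2.7, -3.2) the arrows circulate clockwise. Divergence ≈0, curl about -5 — near-zero divergence with nonzero curl is a vortex.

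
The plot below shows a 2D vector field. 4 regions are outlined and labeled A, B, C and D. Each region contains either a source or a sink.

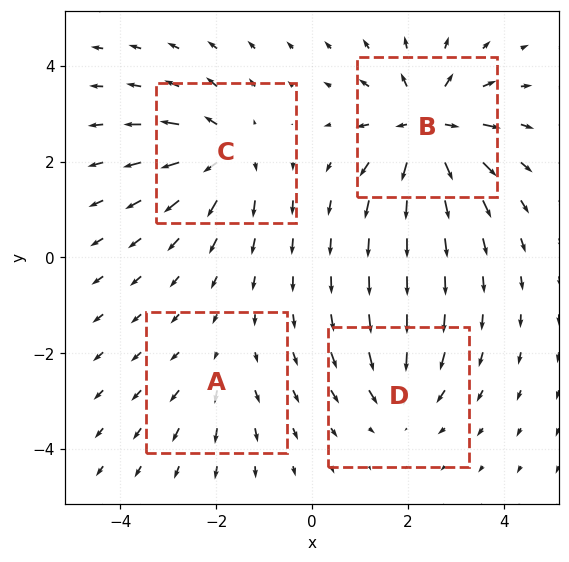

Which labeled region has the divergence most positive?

Divergence at each region's feature centre — A: about +3, B: about +8, C: about +6, D: about -4. Region B is most positive.

B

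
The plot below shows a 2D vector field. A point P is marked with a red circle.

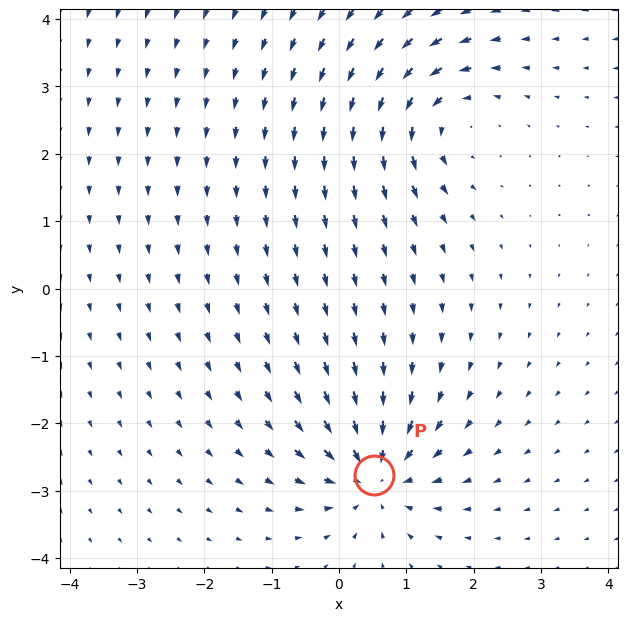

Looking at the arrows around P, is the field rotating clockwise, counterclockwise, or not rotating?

not rotating

Near P at (0.5, -2.8) the arrows show no circulation. The curl there is ≈0.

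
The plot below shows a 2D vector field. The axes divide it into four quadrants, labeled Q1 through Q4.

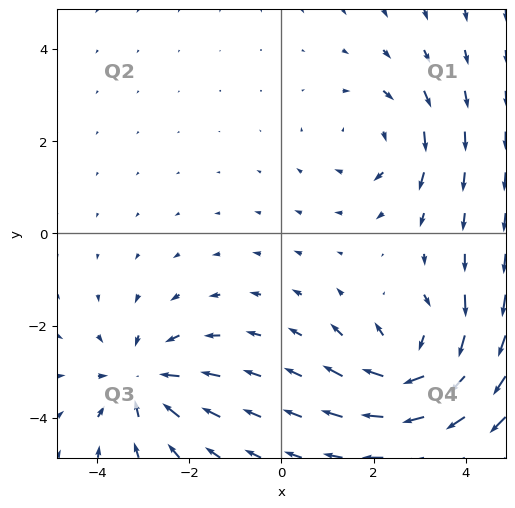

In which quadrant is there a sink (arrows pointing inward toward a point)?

The sink sits at approximately (-3.0, -3.2), which lies in quadrant Q3. The divergence there is about -4, negative as expected for a sink.

Q3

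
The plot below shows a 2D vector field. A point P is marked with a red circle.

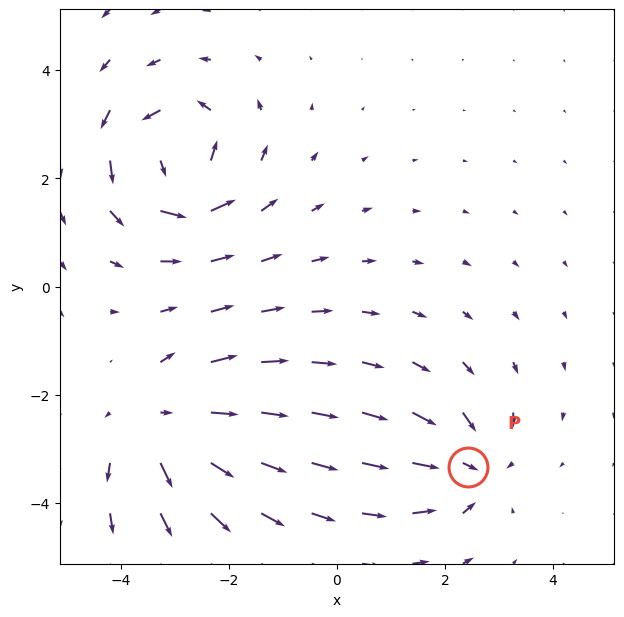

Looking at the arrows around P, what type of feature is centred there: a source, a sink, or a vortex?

sink

At P (2.4, -3.3) the arrows converge inward. Divergence about -4, curl ≈0 — negative divergence with near-zero curl is a sink.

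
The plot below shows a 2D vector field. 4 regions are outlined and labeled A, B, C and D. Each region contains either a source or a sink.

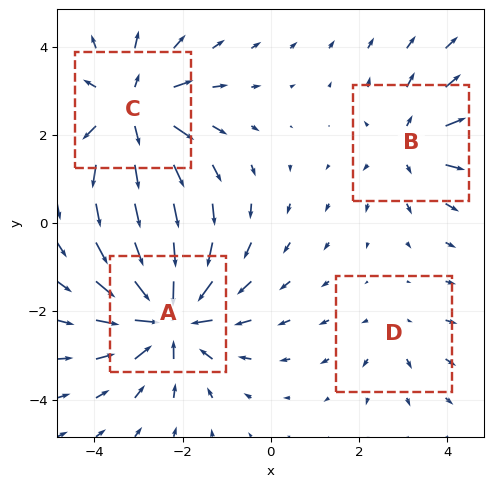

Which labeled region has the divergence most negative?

A

Divergence at each region's feature centre — A: about -6, B: about +3, C: about +5, D: about +2. Region A is most negative.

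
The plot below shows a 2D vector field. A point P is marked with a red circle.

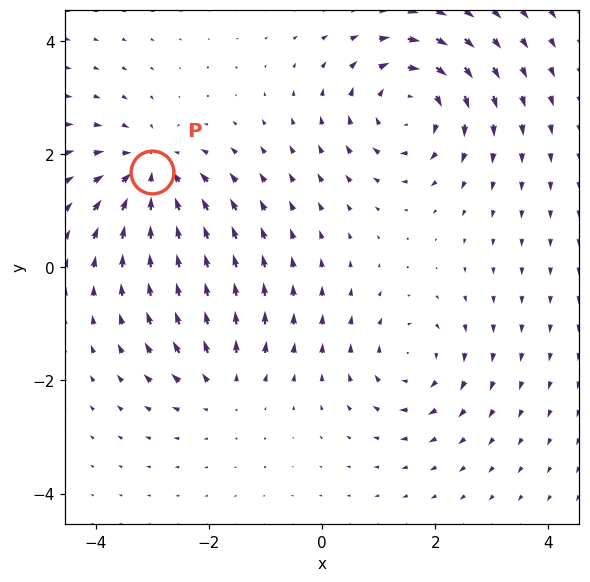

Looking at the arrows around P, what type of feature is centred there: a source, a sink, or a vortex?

At P (-3.0, 1.7) the arrows converge inward. Divergence about -5, curl ≈0 — negative divergence with near-zero curl is a sink.

sink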